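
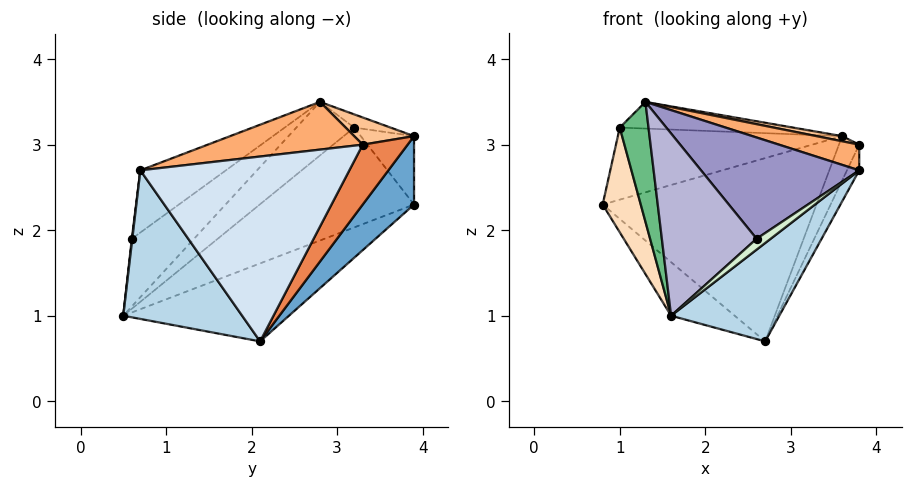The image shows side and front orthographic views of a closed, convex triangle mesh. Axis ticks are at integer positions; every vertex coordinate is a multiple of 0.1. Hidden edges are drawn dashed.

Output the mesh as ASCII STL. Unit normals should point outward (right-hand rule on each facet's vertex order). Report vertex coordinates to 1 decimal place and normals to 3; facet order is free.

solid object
 facet normal 0.181 0.753 -0.633
  outer loop
   vertex 2.7 2.1 0.7
   vertex 0.8 3.9 2.3
   vertex 3.6 3.9 3.1
  endloop
 endfacet
 facet normal -0.515 0.198 -0.834
  outer loop
   vertex 1.6 0.5 1.0
   vertex 0.8 3.9 2.3
   vertex 2.7 2.1 0.7
  endloop
 endfacet
 facet normal 0.556 -0.506 -0.660
  outer loop
   vertex 1.6 0.5 1.0
   vertex 2.7 2.1 0.7
   vertex 3.8 0.7 2.7
  endloop
 endfacet
 facet normal 0.890 0.052 -0.453
  outer loop
   vertex 3.8 3.3 3.0
   vertex 3.8 0.7 2.7
   vertex 2.7 2.1 0.7
  endloop
 endfacet
 facet normal 0.764 0.345 -0.545
  outer loop
   vertex 3.8 3.3 3.0
   vertex 2.7 2.1 0.7
   vertex 3.6 3.9 3.1
  endloop
 endfacet
 facet normal 0.216 -0.112 0.970
  outer loop
   vertex 3.8 3.3 3.0
   vertex 1.3 2.8 3.5
   vertex 3.8 0.7 2.7
  endloop
 endfacet
 facet normal 0.213 -0.091 0.973
  outer loop
   vertex 3.8 3.3 3.0
   vertex 3.6 3.9 3.1
   vertex 1.3 2.8 3.5
  endloop
 endfacet
 facet normal -0.970 -0.240 0.029
  outer loop
   vertex 1.0 3.2 3.2
   vertex 0.8 3.9 2.3
   vertex 1.6 0.5 1.0
  endloop
 endfacet
 facet normal -0.857 -0.426 0.289
  outer loop
   vertex 1.0 3.2 3.2
   vertex 1.6 0.5 1.0
   vertex 1.3 2.8 3.5
  endloop
 endfacet
 facet normal -0.180 0.757 0.629
  outer loop
   vertex 1.0 3.2 3.2
   vertex 3.6 3.9 3.1
   vertex 0.8 3.9 2.3
  endloop
 endfacet
 facet normal -0.113 0.540 0.834
  outer loop
   vertex 1.0 3.2 3.2
   vertex 1.3 2.8 3.5
   vertex 3.6 3.9 3.1
  endloop
 endfacet
 facet normal 0.036 -0.997 0.071
  outer loop
   vertex 2.6 0.6 1.9
   vertex 1.6 0.5 1.0
   vertex 3.8 0.7 2.7
  endloop
 endfacet
 facet normal -0.367 -0.679 0.636
  outer loop
   vertex 2.6 0.6 1.9
   vertex 3.8 0.7 2.7
   vertex 1.3 2.8 3.5
  endloop
 endfacet
 facet normal -0.449 -0.684 0.575
  outer loop
   vertex 2.6 0.6 1.9
   vertex 1.3 2.8 3.5
   vertex 1.6 0.5 1.0
  endloop
 endfacet
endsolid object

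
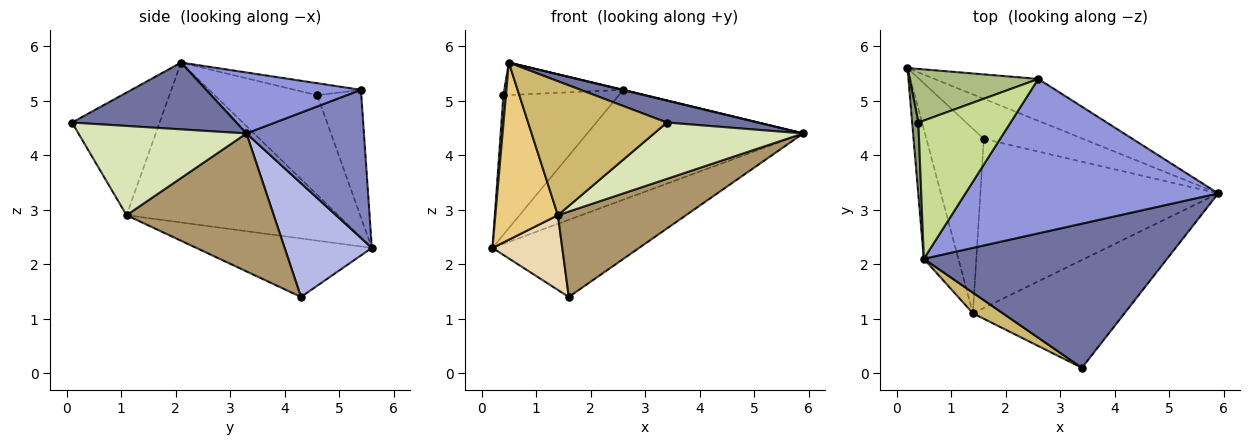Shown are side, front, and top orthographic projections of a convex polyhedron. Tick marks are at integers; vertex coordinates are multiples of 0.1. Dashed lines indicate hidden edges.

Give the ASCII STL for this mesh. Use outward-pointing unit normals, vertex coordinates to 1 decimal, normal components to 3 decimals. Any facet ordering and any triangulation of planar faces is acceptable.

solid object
 facet normal 0.262 -0.145 0.954
  outer loop
   vertex 0.5 2.1 5.7
   vertex 3.4 0.1 4.6
   vertex 5.9 3.3 4.4
  endloop
 endfacet
 facet normal 0.453 0.833 -0.318
  outer loop
   vertex 2.6 5.4 5.2
   vertex 5.9 3.3 4.4
   vertex 0.2 5.6 2.3
  endloop
 endfacet
 facet normal 0.234 -0.002 0.972
  outer loop
   vertex 2.6 5.4 5.2
   vertex 0.5 2.1 5.7
   vertex 5.9 3.3 4.4
  endloop
 endfacet
 facet normal 0.467 0.785 -0.408
  outer loop
   vertex 1.6 4.3 1.4
   vertex 0.2 5.6 2.3
   vertex 5.9 3.3 4.4
  endloop
 endfacet
 facet normal -0.998 -0.025 0.062
  outer loop
   vertex 0.4 4.6 5.1
   vertex 0.2 5.6 2.3
   vertex 0.5 2.1 5.7
  endloop
 endfacet
 facet normal -0.335 0.879 0.338
  outer loop
   vertex 0.4 4.6 5.1
   vertex 2.6 5.4 5.2
   vertex 0.2 5.6 2.3
  endloop
 endfacet
 facet normal -0.126 0.227 0.966
  outer loop
   vertex 0.4 4.6 5.1
   vertex 0.5 2.1 5.7
   vertex 2.6 5.4 5.2
  endloop
 endfacet
 facet normal 0.463 -0.411 -0.786
  outer loop
   vertex 1.4 1.1 2.9
   vertex 5.9 3.3 4.4
   vertex 3.4 0.1 4.6
  endloop
 endfacet
 facet normal 0.460 -0.400 -0.793
  outer loop
   vertex 1.4 1.1 2.9
   vertex 1.6 4.3 1.4
   vertex 5.9 3.3 4.4
  endloop
 endfacet
 facet normal -0.529 -0.839 0.129
  outer loop
   vertex 1.4 1.1 2.9
   vertex 3.4 0.1 4.6
   vertex 0.5 2.1 5.7
  endloop
 endfacet
 facet normal -0.939 -0.277 -0.203
  outer loop
   vertex 1.4 1.1 2.9
   vertex 0.5 2.1 5.7
   vertex 0.2 5.6 2.3
  endloop
 endfacet
 facet normal -0.687 -0.273 -0.674
  outer loop
   vertex 1.4 1.1 2.9
   vertex 0.2 5.6 2.3
   vertex 1.6 4.3 1.4
  endloop
 endfacet
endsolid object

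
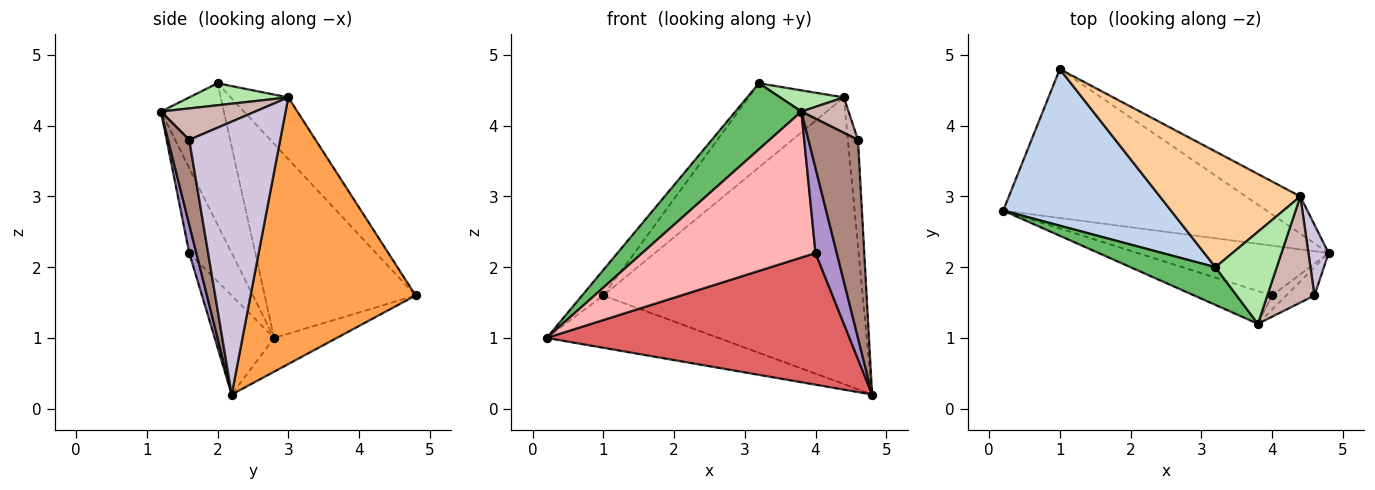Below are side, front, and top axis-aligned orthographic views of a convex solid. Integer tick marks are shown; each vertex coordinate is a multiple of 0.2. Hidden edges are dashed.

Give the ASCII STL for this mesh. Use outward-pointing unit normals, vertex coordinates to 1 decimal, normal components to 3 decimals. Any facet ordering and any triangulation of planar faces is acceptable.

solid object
 facet normal -0.120 0.329 -0.937
  outer loop
   vertex 1.0 4.8 1.6
   vertex 4.8 2.2 0.2
   vertex 0.2 2.8 1.0
  endloop
 endfacet
 facet normal -0.752 0.106 0.650
  outer loop
   vertex 3.2 2.0 4.6
   vertex 1.0 4.8 1.6
   vertex 0.2 2.8 1.0
  endloop
 endfacet
 facet normal 0.534 0.839 -0.109
  outer loop
   vertex 4.4 3.0 4.4
   vertex 4.8 2.2 0.2
   vertex 1.0 4.8 1.6
  endloop
 endfacet
 facet normal -0.335 0.554 0.762
  outer loop
   vertex 4.4 3.0 4.4
   vertex 1.0 4.8 1.6
   vertex 3.2 2.0 4.6
  endloop
 endfacet
 facet normal -0.637 -0.669 0.382
  outer loop
   vertex 3.8 1.2 4.2
   vertex 3.2 2.0 4.6
   vertex 0.2 2.8 1.0
  endloop
 endfacet
 facet normal 0.330 -0.212 0.920
  outer loop
   vertex 3.8 1.2 4.2
   vertex 4.4 3.0 4.4
   vertex 3.2 2.0 4.6
  endloop
 endfacet
 facet normal -0.181 -0.920 -0.348
  outer loop
   vertex 4.0 1.6 2.2
   vertex 0.2 2.8 1.0
   vertex 4.8 2.2 0.2
  endloop
 endfacet
 facet normal -0.232 -0.949 -0.213
  outer loop
   vertex 4.0 1.6 2.2
   vertex 3.8 1.2 4.2
   vertex 0.2 2.8 1.0
  endloop
 endfacet
 facet normal 0.312 -0.937 -0.156
  outer loop
   vertex 4.0 1.6 2.2
   vertex 4.8 2.2 0.2
   vertex 3.8 1.2 4.2
  endloop
 endfacet
 facet normal 0.991 0.110 0.073
  outer loop
   vertex 4.6 1.6 3.8
   vertex 4.8 2.2 0.2
   vertex 4.4 3.0 4.4
  endloop
 endfacet
 facet normal 0.391 -0.911 -0.130
  outer loop
   vertex 4.6 1.6 3.8
   vertex 3.8 1.2 4.2
   vertex 4.8 2.2 0.2
  endloop
 endfacet
 facet normal 0.535 -0.267 0.802
  outer loop
   vertex 4.6 1.6 3.8
   vertex 4.4 3.0 4.4
   vertex 3.8 1.2 4.2
  endloop
 endfacet
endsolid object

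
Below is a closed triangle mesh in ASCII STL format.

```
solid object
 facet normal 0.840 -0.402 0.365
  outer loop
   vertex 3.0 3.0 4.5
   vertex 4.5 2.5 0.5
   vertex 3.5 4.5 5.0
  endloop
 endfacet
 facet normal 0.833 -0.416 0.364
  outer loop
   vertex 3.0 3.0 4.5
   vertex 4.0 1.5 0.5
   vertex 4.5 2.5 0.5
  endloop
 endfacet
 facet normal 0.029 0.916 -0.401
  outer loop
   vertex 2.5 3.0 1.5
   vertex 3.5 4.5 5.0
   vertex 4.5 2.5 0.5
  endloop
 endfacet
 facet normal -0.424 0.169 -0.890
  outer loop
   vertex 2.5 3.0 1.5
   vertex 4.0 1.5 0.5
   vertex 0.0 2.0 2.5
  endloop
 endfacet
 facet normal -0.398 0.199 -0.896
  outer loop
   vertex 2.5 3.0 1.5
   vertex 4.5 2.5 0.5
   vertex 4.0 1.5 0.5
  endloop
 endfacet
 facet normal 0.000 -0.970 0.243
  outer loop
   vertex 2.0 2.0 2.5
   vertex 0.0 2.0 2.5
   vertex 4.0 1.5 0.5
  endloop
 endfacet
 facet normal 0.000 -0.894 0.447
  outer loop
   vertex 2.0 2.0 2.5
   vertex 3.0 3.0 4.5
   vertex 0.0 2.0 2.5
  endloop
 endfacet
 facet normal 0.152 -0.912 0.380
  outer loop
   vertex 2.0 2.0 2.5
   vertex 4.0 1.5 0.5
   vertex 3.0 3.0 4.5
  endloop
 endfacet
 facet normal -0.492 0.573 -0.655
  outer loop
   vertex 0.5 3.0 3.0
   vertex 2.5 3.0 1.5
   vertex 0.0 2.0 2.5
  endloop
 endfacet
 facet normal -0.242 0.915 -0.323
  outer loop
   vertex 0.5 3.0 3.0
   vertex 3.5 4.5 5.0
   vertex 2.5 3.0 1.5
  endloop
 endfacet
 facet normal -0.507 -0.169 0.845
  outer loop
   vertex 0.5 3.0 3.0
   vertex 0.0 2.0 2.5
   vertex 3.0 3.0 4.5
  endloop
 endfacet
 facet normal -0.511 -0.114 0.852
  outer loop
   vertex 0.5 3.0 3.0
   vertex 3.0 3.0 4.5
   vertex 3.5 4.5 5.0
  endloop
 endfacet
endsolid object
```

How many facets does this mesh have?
12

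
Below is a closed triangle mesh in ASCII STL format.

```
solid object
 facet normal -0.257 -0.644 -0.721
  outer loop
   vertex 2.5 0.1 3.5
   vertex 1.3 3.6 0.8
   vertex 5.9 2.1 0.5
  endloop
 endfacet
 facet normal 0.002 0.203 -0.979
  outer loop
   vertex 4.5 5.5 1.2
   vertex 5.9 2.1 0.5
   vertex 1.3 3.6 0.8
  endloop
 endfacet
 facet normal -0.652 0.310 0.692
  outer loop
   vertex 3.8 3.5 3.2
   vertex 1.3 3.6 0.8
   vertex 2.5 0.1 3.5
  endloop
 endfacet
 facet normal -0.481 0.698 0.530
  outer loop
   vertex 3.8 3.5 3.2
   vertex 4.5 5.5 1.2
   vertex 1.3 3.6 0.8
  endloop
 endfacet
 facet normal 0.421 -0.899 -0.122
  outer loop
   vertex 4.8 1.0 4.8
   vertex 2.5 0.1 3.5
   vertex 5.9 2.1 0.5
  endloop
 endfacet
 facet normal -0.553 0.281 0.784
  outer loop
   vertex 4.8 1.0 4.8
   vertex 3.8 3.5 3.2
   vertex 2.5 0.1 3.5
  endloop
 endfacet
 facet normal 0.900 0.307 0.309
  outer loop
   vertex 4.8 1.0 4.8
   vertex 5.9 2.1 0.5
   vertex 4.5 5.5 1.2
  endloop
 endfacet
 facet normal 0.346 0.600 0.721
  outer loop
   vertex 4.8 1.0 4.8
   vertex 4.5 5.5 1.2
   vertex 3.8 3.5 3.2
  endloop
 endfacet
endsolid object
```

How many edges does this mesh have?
12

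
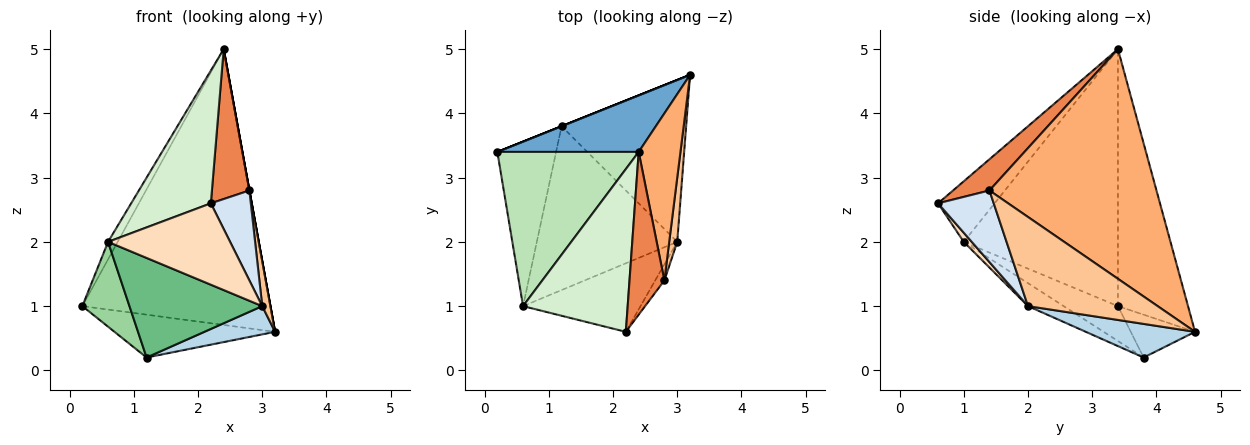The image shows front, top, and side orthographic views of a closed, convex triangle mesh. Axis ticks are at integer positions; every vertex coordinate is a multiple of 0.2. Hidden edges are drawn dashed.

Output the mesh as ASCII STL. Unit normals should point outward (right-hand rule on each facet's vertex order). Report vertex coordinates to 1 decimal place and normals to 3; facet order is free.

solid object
 facet normal -0.343 0.920 0.189
  outer loop
   vertex 2.4 3.4 5.0
   vertex 3.2 4.6 0.6
   vertex 0.2 3.4 1.0
  endloop
 endfacet
 facet normal -0.371 0.928 0.000
  outer loop
   vertex 1.2 3.8 0.2
   vertex 0.2 3.4 1.0
   vertex 3.2 4.6 0.6
  endloop
 endfacet
 facet normal 0.257 -0.166 -0.952
  outer loop
   vertex 1.2 3.8 0.2
   vertex 3.2 4.6 0.6
   vertex 3.0 2.0 1.0
  endloop
 endfacet
 facet normal 0.808 -0.580 -0.104
  outer loop
   vertex 2.8 1.4 2.8
   vertex 2.2 0.6 2.6
   vertex 3.0 2.0 1.0
  endloop
 endfacet
 facet normal 0.550 -0.566 0.614
  outer loop
   vertex 2.8 1.4 2.8
   vertex 2.4 3.4 5.0
   vertex 2.2 0.6 2.6
  endloop
 endfacet
 facet normal 0.984 0.000 0.179
  outer loop
   vertex 2.8 1.4 2.8
   vertex 3.2 4.6 0.6
   vertex 2.4 3.4 5.0
  endloop
 endfacet
 facet normal 0.994 -0.063 0.090
  outer loop
   vertex 2.8 1.4 2.8
   vertex 3.0 2.0 1.0
   vertex 3.2 4.6 0.6
  endloop
 endfacet
 facet normal 0.050 -0.764 -0.643
  outer loop
   vertex 0.6 1.0 2.0
   vertex 3.0 2.0 1.0
   vertex 2.2 0.6 2.6
  endloop
 endfacet
 facet normal -0.138 -0.514 -0.846
  outer loop
   vertex 0.6 1.0 2.0
   vertex 1.2 3.8 0.2
   vertex 3.0 2.0 1.0
  endloop
 endfacet
 facet normal -0.467 -0.405 -0.786
  outer loop
   vertex 0.6 1.0 2.0
   vertex 0.2 3.4 1.0
   vertex 1.2 3.8 0.2
  endloop
 endfacet
 facet normal -0.875 0.055 0.481
  outer loop
   vertex 0.6 1.0 2.0
   vertex 2.4 3.4 5.0
   vertex 0.2 3.4 1.0
  endloop
 endfacet
 facet normal -0.409 -0.577 0.707
  outer loop
   vertex 0.6 1.0 2.0
   vertex 2.2 0.6 2.6
   vertex 2.4 3.4 5.0
  endloop
 endfacet
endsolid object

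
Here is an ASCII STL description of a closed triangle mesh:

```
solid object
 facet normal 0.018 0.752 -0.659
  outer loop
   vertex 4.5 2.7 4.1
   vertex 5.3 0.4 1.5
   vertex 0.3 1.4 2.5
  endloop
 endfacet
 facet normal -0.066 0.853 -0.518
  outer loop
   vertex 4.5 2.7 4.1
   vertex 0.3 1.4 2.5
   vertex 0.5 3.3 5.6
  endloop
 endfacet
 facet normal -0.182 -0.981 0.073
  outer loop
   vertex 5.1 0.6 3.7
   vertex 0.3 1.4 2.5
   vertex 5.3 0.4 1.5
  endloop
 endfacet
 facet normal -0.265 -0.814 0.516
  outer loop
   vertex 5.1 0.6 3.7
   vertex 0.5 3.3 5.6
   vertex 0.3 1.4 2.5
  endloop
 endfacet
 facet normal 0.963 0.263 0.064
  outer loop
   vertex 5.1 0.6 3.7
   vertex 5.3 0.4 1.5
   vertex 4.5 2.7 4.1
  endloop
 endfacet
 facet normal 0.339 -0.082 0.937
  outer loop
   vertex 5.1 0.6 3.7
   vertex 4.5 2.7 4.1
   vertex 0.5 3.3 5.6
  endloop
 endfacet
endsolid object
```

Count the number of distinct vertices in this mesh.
5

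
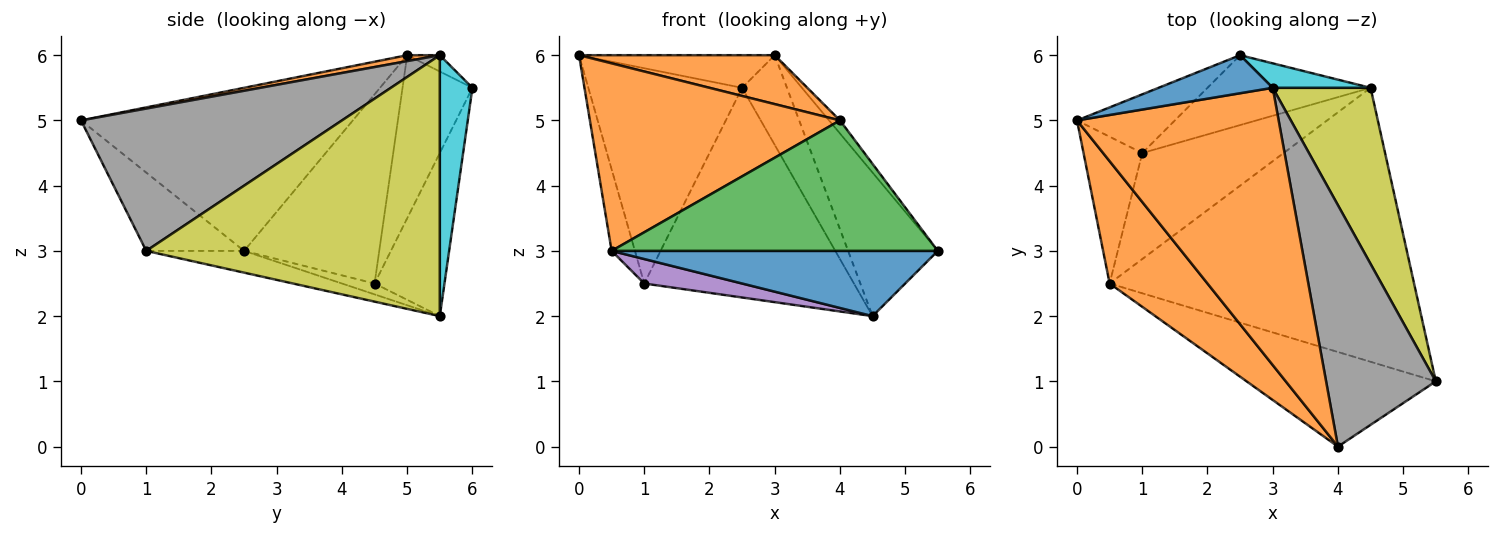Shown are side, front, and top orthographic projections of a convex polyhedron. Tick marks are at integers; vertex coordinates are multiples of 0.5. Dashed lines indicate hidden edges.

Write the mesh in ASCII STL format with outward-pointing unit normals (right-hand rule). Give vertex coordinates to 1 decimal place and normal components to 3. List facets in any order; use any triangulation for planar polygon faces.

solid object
 facet normal -0.069 -0.231 -0.970
  outer loop
   vertex 0.5 2.5 3.0
   vertex 4.5 5.5 2.0
   vertex 5.5 1.0 3.0
  endloop
 endfacet
 facet normal -0.673 -0.619 0.404
  outer loop
   vertex 4.0 0.0 5.0
   vertex 0.0 5.0 6.0
   vertex 0.5 2.5 3.0
  endloop
 endfacet
 facet normal -0.236 -0.787 -0.570
  outer loop
   vertex 4.0 0.0 5.0
   vertex 0.5 2.5 3.0
   vertex 5.5 1.0 3.0
  endloop
 endfacet
 facet normal -0.942 0.162 -0.292
  outer loop
   vertex 1.0 4.5 2.5
   vertex 0.5 2.5 3.0
   vertex 0.0 5.0 6.0
  endloop
 endfacet
 facet normal -0.075 -0.224 -0.972
  outer loop
   vertex 1.0 4.5 2.5
   vertex 4.5 5.5 2.0
   vertex 0.5 2.5 3.0
  endloop
 endfacet
 facet normal -0.402 0.884 -0.241
  outer loop
   vertex 1.0 4.5 2.5
   vertex 0.0 5.0 6.0
   vertex 2.5 6.0 5.5
  endloop
 endfacet
 facet normal -0.302 0.905 -0.302
  outer loop
   vertex 1.0 4.5 2.5
   vertex 2.5 6.0 5.5
   vertex 4.5 5.5 2.0
  endloop
 endfacet
 facet normal 0.792 0.033 0.610
  outer loop
   vertex 3.0 5.5 6.0
   vertex 4.0 0.0 5.0
   vertex 5.5 1.0 3.0
  endloop
 endfacet
 facet normal 0.900 0.275 0.338
  outer loop
   vertex 3.0 5.5 6.0
   vertex 5.5 1.0 3.0
   vertex 4.5 5.5 2.0
  endloop
 endfacet
 facet normal 0.574 0.790 0.215
  outer loop
   vertex 3.0 5.5 6.0
   vertex 4.5 5.5 2.0
   vertex 2.5 6.0 5.5
  endloop
 endfacet
 facet normal -0.108 0.647 0.755
  outer loop
   vertex 3.0 5.5 6.0
   vertex 2.5 6.0 5.5
   vertex 0.0 5.0 6.0
  endloop
 endfacet
 facet normal 0.029 -0.174 0.984
  outer loop
   vertex 3.0 5.5 6.0
   vertex 0.0 5.0 6.0
   vertex 4.0 0.0 5.0
  endloop
 endfacet
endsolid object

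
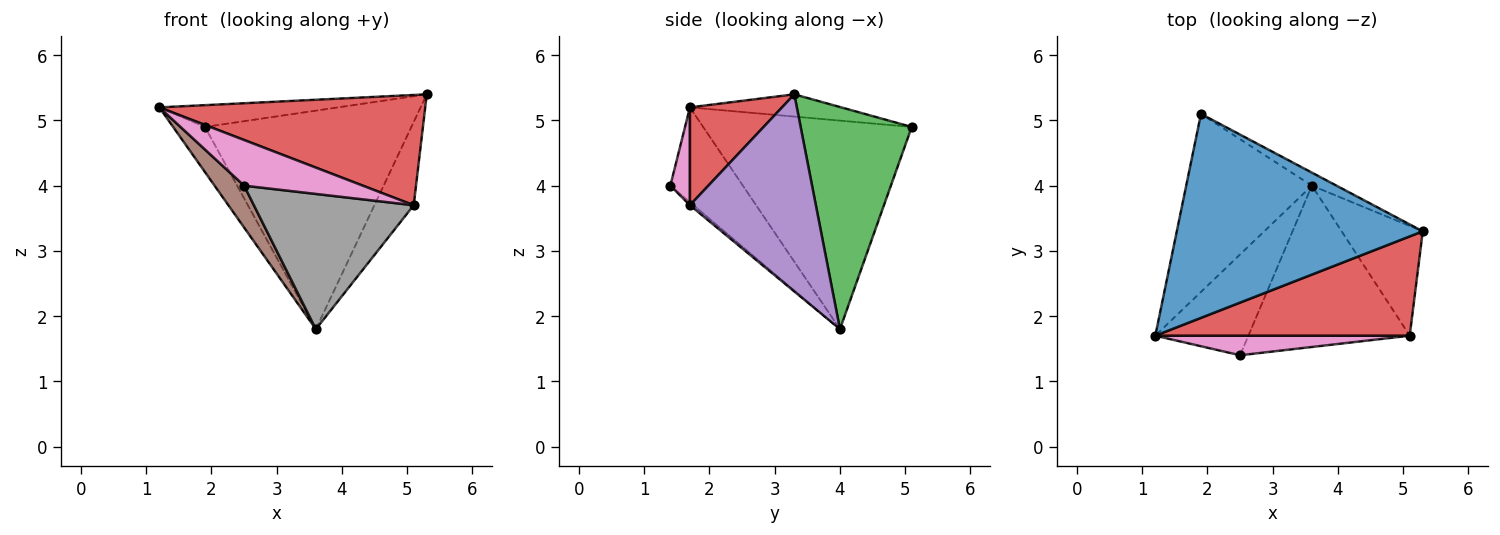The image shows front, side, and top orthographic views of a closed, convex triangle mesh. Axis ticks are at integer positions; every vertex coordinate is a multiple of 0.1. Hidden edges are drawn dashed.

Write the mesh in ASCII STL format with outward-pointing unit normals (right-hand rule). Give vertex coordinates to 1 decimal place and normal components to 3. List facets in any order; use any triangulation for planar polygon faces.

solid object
 facet normal -0.090 0.106 0.990
  outer loop
   vertex 1.9 5.1 4.9
   vertex 1.2 1.7 5.2
   vertex 5.3 3.3 5.4
  endloop
 endfacet
 facet normal -0.849 0.130 -0.512
  outer loop
   vertex 3.6 4.0 1.8
   vertex 1.2 1.7 5.2
   vertex 1.9 5.1 4.9
  endloop
 endfacet
 facet normal 0.473 0.879 -0.052
  outer loop
   vertex 3.6 4.0 1.8
   vertex 1.9 5.1 4.9
   vertex 5.3 3.3 5.4
  endloop
 endfacet
 facet normal 0.249 -0.720 0.648
  outer loop
   vertex 5.1 1.7 3.7
   vertex 5.3 3.3 5.4
   vertex 1.2 1.7 5.2
  endloop
 endfacet
 facet normal 0.888 0.277 -0.366
  outer loop
   vertex 5.1 1.7 3.7
   vertex 3.6 4.0 1.8
   vertex 5.3 3.3 5.4
  endloop
 endfacet
 facet normal -0.685 -0.279 -0.673
  outer loop
   vertex 2.5 1.4 4.0
   vertex 1.2 1.7 5.2
   vertex 3.6 4.0 1.8
  endloop
 endfacet
 facet normal 0.150 -0.909 0.389
  outer loop
   vertex 2.5 1.4 4.0
   vertex 5.1 1.7 3.7
   vertex 1.2 1.7 5.2
  endloop
 endfacet
 facet normal -0.014 -0.642 -0.766
  outer loop
   vertex 2.5 1.4 4.0
   vertex 3.6 4.0 1.8
   vertex 5.1 1.7 3.7
  endloop
 endfacet
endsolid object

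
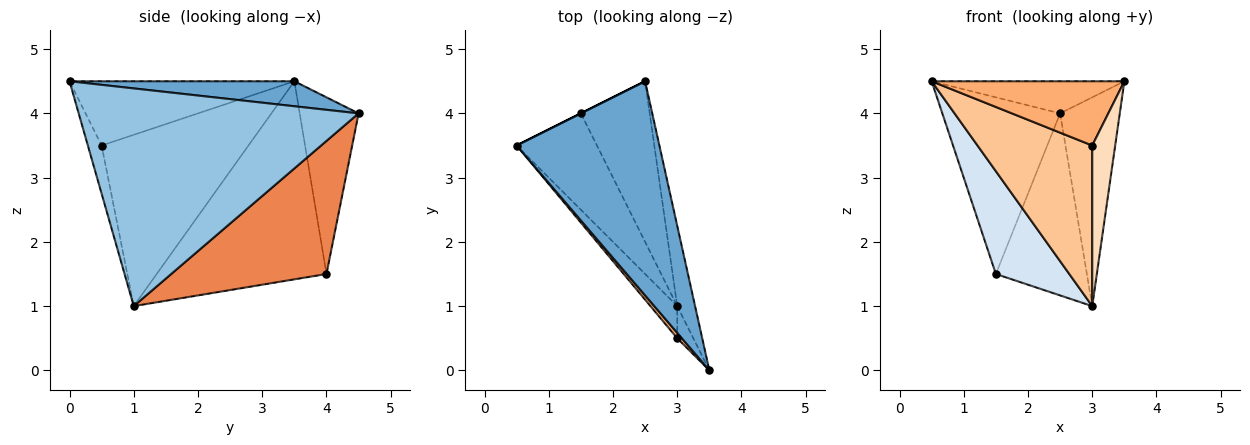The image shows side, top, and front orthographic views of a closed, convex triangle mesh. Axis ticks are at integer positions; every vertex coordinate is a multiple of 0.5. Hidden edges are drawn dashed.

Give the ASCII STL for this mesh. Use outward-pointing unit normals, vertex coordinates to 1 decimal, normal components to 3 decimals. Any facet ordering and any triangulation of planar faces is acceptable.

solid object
 facet normal 0.171 0.146 0.974
  outer loop
   vertex 2.5 4.5 4.0
   vertex 0.5 3.5 4.5
   vertex 3.5 0.0 4.5
  endloop
 endfacet
 facet normal 0.975 0.208 -0.080
  outer loop
   vertex 3.0 1.0 1.0
   vertex 2.5 4.5 4.0
   vertex 3.5 0.0 4.5
  endloop
 endfacet
 facet normal -0.447 0.894 0.000
  outer loop
   vertex 1.5 4.0 1.5
   vertex 0.5 3.5 4.5
   vertex 2.5 4.5 4.0
  endloop
 endfacet
 facet normal -0.860 -0.372 -0.349
  outer loop
   vertex 1.5 4.0 1.5
   vertex 3.0 1.0 1.0
   vertex 0.5 3.5 4.5
  endloop
 endfacet
 facet normal 0.788 0.462 -0.407
  outer loop
   vertex 1.5 4.0 1.5
   vertex 2.5 4.5 4.0
   vertex 3.0 1.0 1.0
  endloop
 endfacet
 facet normal -0.758 -0.650 0.054
  outer loop
   vertex 3.0 0.5 3.5
   vertex 3.5 0.0 4.5
   vertex 0.5 3.5 4.5
  endloop
 endfacet
 facet normal -0.782 -0.611 -0.122
  outer loop
   vertex 3.0 0.5 3.5
   vertex 0.5 3.5 4.5
   vertex 3.0 1.0 1.0
  endloop
 endfacet
 facet normal -0.507 -0.845 -0.169
  outer loop
   vertex 3.0 0.5 3.5
   vertex 3.0 1.0 1.0
   vertex 3.5 0.0 4.5
  endloop
 endfacet
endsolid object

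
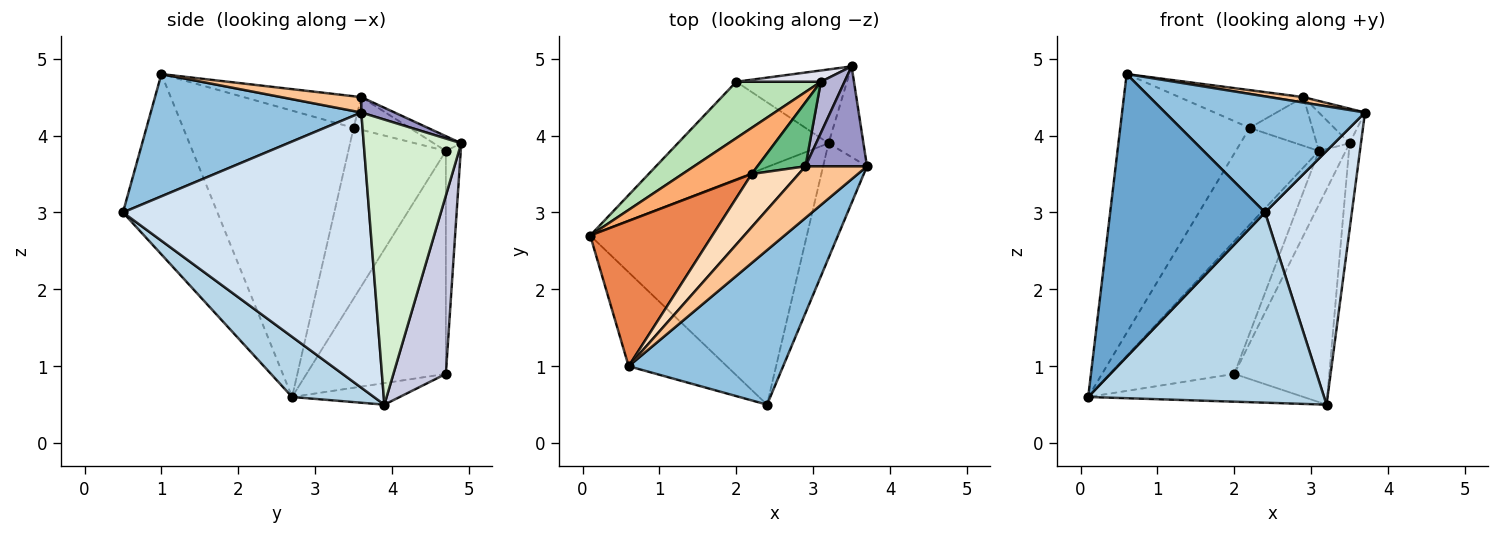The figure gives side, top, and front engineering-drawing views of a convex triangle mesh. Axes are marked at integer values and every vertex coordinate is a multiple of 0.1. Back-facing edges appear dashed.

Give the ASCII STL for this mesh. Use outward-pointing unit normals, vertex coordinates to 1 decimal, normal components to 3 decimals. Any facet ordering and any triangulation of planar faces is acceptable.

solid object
 facet normal -0.501 -0.821 -0.273
  outer loop
   vertex 0.6 1.0 4.8
   vertex 0.1 2.7 0.6
   vertex 2.4 0.5 3.0
  endloop
 endfacet
 facet normal 0.535 -0.508 0.676
  outer loop
   vertex 0.6 1.0 4.8
   vertex 2.4 0.5 3.0
   vertex 3.7 3.6 4.3
  endloop
 endfacet
 facet normal 0.212 -0.611 -0.763
  outer loop
   vertex 3.2 3.9 0.5
   vertex 2.4 0.5 3.0
   vertex 0.1 2.7 0.6
  endloop
 endfacet
 facet normal 0.933 -0.329 -0.149
  outer loop
   vertex 3.2 3.9 0.5
   vertex 3.7 3.6 4.3
   vertex 2.4 0.5 3.0
  endloop
 endfacet
 facet normal -0.754 0.573 0.322
  outer loop
   vertex 2.2 3.5 4.1
   vertex 0.1 2.7 0.6
   vertex 0.6 1.0 4.8
  endloop
 endfacet
 facet normal -0.728 0.619 0.295
  outer loop
   vertex 2.2 3.5 4.1
   vertex 3.1 4.7 3.8
   vertex 0.1 2.7 0.6
  endloop
 endfacet
 facet normal 0.241 -0.102 0.965
  outer loop
   vertex 2.9 3.6 4.5
   vertex 0.6 1.0 4.8
   vertex 3.7 3.6 4.3
  endloop
 endfacet
 facet normal -0.481 0.508 0.715
  outer loop
   vertex 2.9 3.6 4.5
   vertex 2.2 3.5 4.1
   vertex 0.6 1.0 4.8
  endloop
 endfacet
 facet normal -0.476 0.532 0.700
  outer loop
   vertex 2.9 3.6 4.5
   vertex 3.1 4.7 3.8
   vertex 2.2 3.5 4.1
  endloop
 endfacet
 facet normal -0.136 0.272 -0.953
  outer loop
   vertex 2.0 4.7 0.9
   vertex 3.2 3.9 0.5
   vertex 0.1 2.7 0.6
  endloop
 endfacet
 facet normal -0.718 0.641 0.272
  outer loop
   vertex 2.0 4.7 0.9
   vertex 0.1 2.7 0.6
   vertex 3.1 4.7 3.8
  endloop
 endfacet
 facet normal 0.986 0.115 -0.121
  outer loop
   vertex 3.5 4.9 3.9
   vertex 3.7 3.6 4.3
   vertex 3.2 3.9 0.5
  endloop
 endfacet
 facet normal 0.230 0.318 0.920
  outer loop
   vertex 3.5 4.9 3.9
   vertex 2.9 3.6 4.5
   vertex 3.7 3.6 4.3
  endloop
 endfacet
 facet normal -0.447 0.537 0.716
  outer loop
   vertex 3.5 4.9 3.9
   vertex 3.1 4.7 3.8
   vertex 2.9 3.6 4.5
  endloop
 endfacet
 facet normal 0.463 0.838 -0.287
  outer loop
   vertex 3.5 4.9 3.9
   vertex 3.2 3.9 0.5
   vertex 2.0 4.7 0.9
  endloop
 endfacet
 facet normal -0.476 0.861 0.180
  outer loop
   vertex 3.5 4.9 3.9
   vertex 2.0 4.7 0.9
   vertex 3.1 4.7 3.8
  endloop
 endfacet
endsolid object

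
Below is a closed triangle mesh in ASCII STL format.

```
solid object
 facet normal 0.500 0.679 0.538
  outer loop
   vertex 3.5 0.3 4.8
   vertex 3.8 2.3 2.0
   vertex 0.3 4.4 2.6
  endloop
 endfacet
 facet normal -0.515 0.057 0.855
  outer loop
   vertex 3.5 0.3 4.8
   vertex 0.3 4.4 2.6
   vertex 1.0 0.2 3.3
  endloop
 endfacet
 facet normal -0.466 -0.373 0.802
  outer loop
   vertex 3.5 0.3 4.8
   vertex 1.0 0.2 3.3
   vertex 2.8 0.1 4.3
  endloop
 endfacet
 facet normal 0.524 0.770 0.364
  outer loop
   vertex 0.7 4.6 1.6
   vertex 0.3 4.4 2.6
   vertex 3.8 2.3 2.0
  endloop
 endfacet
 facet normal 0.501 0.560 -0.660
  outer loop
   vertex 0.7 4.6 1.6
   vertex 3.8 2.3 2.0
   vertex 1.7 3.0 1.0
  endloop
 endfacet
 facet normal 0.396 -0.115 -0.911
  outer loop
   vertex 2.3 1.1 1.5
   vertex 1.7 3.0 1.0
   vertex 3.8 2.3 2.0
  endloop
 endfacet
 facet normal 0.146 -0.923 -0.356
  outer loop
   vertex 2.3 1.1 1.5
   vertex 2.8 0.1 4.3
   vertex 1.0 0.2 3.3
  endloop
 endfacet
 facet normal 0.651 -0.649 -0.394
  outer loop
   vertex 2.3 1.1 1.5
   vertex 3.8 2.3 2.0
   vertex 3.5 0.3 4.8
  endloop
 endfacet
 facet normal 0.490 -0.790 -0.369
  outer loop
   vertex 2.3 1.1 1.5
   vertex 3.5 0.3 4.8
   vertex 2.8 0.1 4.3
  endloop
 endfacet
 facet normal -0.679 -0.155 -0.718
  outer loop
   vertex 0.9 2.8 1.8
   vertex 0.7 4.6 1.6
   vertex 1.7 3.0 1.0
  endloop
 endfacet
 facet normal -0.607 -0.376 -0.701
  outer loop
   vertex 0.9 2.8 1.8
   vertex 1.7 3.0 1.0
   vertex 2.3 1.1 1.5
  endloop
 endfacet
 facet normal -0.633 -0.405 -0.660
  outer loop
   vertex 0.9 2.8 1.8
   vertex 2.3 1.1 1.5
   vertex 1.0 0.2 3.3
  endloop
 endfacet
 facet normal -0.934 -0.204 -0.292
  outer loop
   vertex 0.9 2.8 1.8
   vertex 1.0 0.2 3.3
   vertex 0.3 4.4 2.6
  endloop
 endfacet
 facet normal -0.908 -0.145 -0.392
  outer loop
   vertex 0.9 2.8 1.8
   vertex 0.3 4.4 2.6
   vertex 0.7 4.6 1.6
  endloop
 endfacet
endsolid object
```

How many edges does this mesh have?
21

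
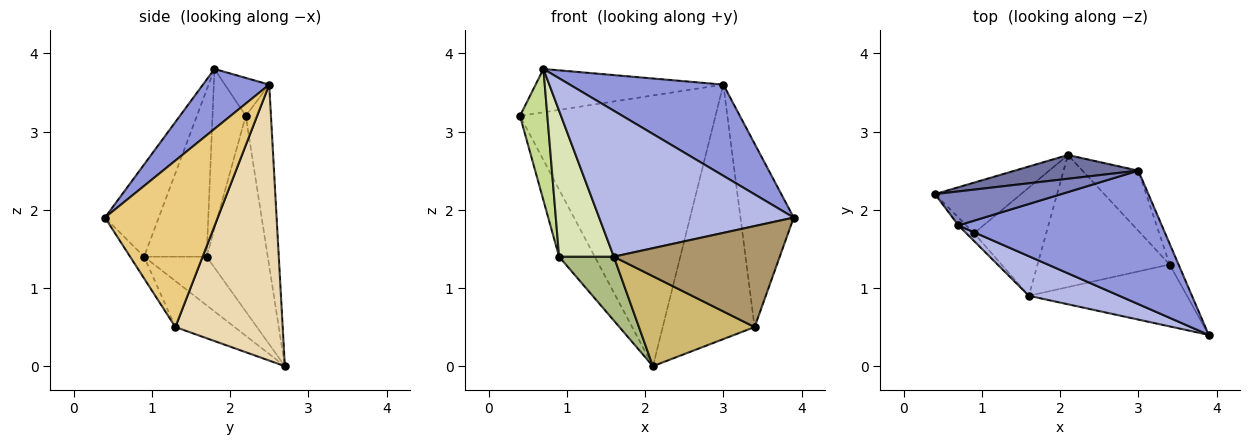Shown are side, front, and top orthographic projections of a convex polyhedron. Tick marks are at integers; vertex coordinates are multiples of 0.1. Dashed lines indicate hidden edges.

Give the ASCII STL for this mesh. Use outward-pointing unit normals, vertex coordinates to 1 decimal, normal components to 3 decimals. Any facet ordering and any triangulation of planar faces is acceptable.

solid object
 facet normal -0.127 0.988 0.087
  outer loop
   vertex 3.0 2.5 3.6
   vertex 2.1 2.7 0.0
   vertex 0.4 2.2 3.2
  endloop
 endfacet
 facet normal -0.183 0.773 0.607
  outer loop
   vertex 3.0 2.5 3.6
   vertex 0.4 2.2 3.2
   vertex 0.7 1.8 3.8
  endloop
 endfacet
 facet normal 0.237 -0.548 0.802
  outer loop
   vertex 3.0 2.5 3.6
   vertex 0.7 1.8 3.8
   vertex 3.9 0.4 1.9
  endloop
 endfacet
 facet normal -0.258 -0.932 0.253
  outer loop
   vertex 1.6 0.9 1.4
   vertex 3.9 0.4 1.9
   vertex 0.7 1.8 3.8
  endloop
 endfacet
 facet normal -0.807 0.471 -0.355
  outer loop
   vertex 0.9 1.7 1.4
   vertex 0.4 2.2 3.2
   vertex 2.1 2.7 0.0
  endloop
 endfacet
 facet normal -0.502 -0.440 -0.745
  outer loop
   vertex 0.9 1.7 1.4
   vertex 2.1 2.7 0.0
   vertex 1.6 0.9 1.4
  endloop
 endfacet
 facet normal -0.771 -0.635 -0.038
  outer loop
   vertex 0.9 1.7 1.4
   vertex 0.7 1.8 3.8
   vertex 0.4 2.2 3.2
  endloop
 endfacet
 facet normal -0.752 -0.658 -0.035
  outer loop
   vertex 0.9 1.7 1.4
   vertex 1.6 0.9 1.4
   vertex 0.7 1.8 3.8
  endloop
 endfacet
 facet normal -0.072 -0.850 -0.521
  outer loop
   vertex 3.4 1.3 0.5
   vertex 3.9 0.4 1.9
   vertex 1.6 0.9 1.4
  endloop
 endfacet
 facet normal -0.277 -0.541 -0.794
  outer loop
   vertex 3.4 1.3 0.5
   vertex 1.6 0.9 1.4
   vertex 2.1 2.7 0.0
  endloop
 endfacet
 facet normal 0.903 0.426 -0.048
  outer loop
   vertex 3.4 1.3 0.5
   vertex 3.0 2.5 3.6
   vertex 3.9 0.4 1.9
  endloop
 endfacet
 facet normal 0.751 0.643 -0.152
  outer loop
   vertex 3.4 1.3 0.5
   vertex 2.1 2.7 0.0
   vertex 3.0 2.5 3.6
  endloop
 endfacet
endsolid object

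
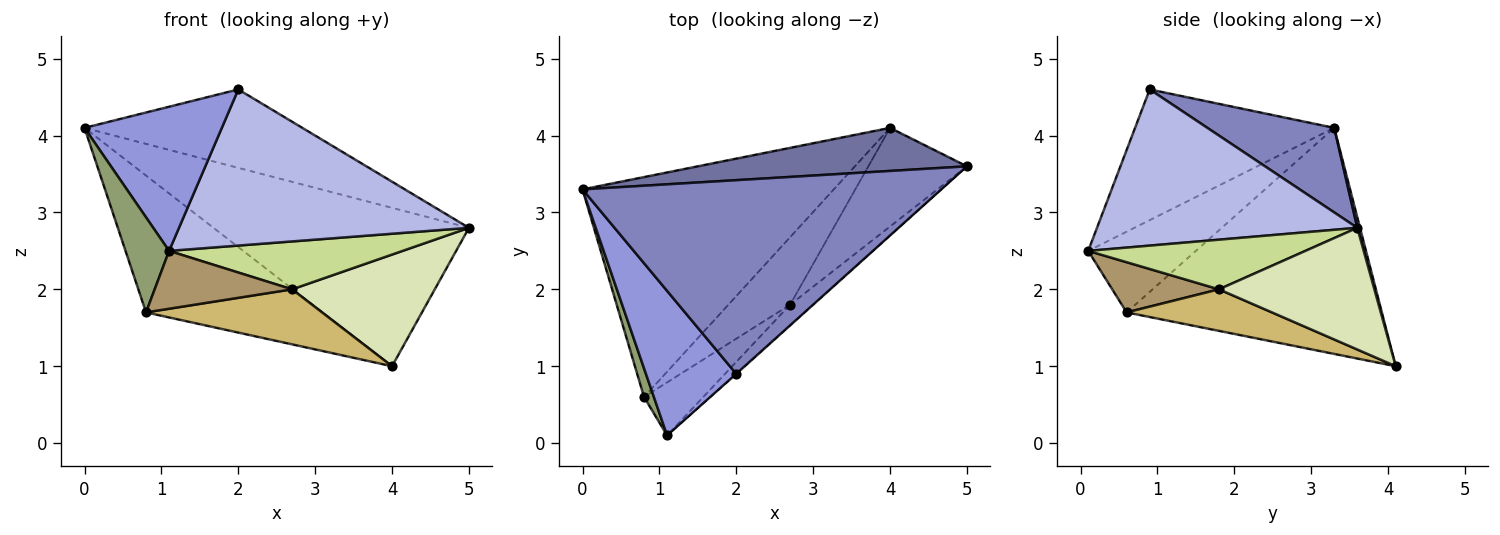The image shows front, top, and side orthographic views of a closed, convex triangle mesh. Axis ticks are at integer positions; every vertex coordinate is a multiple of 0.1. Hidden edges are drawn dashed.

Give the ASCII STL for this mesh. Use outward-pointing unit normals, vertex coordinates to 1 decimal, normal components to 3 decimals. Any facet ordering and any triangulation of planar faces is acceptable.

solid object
 facet normal 0.010 0.965 0.262
  outer loop
   vertex 4.0 4.1 1.0
   vertex 0.0 3.3 4.1
   vertex 5.0 3.6 2.8
  endloop
 endfacet
 facet normal 0.213 0.367 0.906
  outer loop
   vertex 2.0 0.9 4.6
   vertex 5.0 3.6 2.8
   vertex 0.0 3.3 4.1
  endloop
 endfacet
 facet normal -0.716 -0.493 0.495
  outer loop
   vertex 2.0 0.9 4.6
   vertex 0.0 3.3 4.1
   vertex 1.1 0.1 2.5
  endloop
 endfacet
 facet normal 0.668 -0.744 -0.003
  outer loop
   vertex 2.0 0.9 4.6
   vertex 1.1 0.1 2.5
   vertex 5.0 3.6 2.8
  endloop
 endfacet
 facet normal -0.921 -0.373 0.112
  outer loop
   vertex 0.8 0.6 1.7
   vertex 1.1 0.1 2.5
   vertex 0.0 3.3 4.1
  endloop
 endfacet
 facet normal -0.607 0.420 -0.675
  outer loop
   vertex 0.8 0.6 1.7
   vertex 0.0 3.3 4.1
   vertex 4.0 4.1 1.0
  endloop
 endfacet
 facet normal 0.650 -0.699 -0.296
  outer loop
   vertex 2.7 1.8 2.0
   vertex 5.0 3.6 2.8
   vertex 1.1 0.1 2.5
  endloop
 endfacet
 facet normal 0.633 -0.580 -0.513
  outer loop
   vertex 2.7 1.8 2.0
   vertex 4.0 4.1 1.0
   vertex 5.0 3.6 2.8
  endloop
 endfacet
 facet normal 0.497 -0.640 -0.586
  outer loop
   vertex 2.7 1.8 2.0
   vertex 1.1 0.1 2.5
   vertex 0.8 0.6 1.7
  endloop
 endfacet
 facet normal 0.462 -0.560 -0.687
  outer loop
   vertex 2.7 1.8 2.0
   vertex 0.8 0.6 1.7
   vertex 4.0 4.1 1.0
  endloop
 endfacet
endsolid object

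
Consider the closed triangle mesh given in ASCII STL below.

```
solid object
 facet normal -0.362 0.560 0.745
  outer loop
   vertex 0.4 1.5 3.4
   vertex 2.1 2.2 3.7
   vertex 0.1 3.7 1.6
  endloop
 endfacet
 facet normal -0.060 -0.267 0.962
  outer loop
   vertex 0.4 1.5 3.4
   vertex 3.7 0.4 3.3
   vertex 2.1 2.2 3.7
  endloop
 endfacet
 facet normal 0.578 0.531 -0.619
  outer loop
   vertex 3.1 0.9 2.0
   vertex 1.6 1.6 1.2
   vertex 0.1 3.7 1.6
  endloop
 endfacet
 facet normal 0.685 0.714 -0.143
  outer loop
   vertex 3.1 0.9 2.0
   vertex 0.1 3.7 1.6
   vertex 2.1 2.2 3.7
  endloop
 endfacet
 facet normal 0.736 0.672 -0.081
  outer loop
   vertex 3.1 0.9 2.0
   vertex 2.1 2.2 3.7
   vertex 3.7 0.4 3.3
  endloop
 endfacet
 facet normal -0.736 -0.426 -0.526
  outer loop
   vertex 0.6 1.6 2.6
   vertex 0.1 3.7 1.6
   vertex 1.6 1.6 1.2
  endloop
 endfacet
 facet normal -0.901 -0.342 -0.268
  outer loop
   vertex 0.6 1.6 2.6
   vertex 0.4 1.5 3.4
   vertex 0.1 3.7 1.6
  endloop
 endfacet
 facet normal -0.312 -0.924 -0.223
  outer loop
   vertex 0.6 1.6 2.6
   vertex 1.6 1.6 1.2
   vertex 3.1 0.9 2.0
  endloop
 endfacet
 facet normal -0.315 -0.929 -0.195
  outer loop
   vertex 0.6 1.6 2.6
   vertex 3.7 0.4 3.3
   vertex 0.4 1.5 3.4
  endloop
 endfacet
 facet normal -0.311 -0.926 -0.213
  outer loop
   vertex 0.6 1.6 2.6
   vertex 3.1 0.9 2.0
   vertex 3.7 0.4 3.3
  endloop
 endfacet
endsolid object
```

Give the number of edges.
15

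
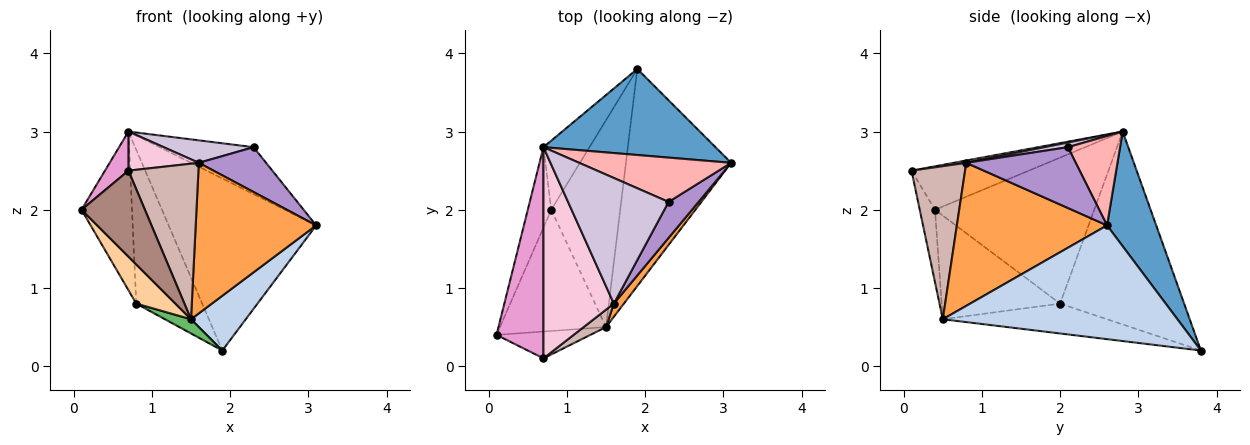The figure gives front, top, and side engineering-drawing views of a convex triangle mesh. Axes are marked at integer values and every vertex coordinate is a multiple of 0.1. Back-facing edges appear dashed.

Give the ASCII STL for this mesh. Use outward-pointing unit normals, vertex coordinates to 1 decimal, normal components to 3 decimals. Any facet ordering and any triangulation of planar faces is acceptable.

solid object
 facet normal 0.286 0.857 0.429
  outer loop
   vertex 0.7 2.8 3.0
   vertex 3.1 2.6 1.8
   vertex 1.9 3.8 0.2
  endloop
 endfacet
 facet normal 0.724 -0.169 -0.669
  outer loop
   vertex 1.5 0.5 0.6
   vertex 1.9 3.8 0.2
   vertex 3.1 2.6 1.8
  endloop
 endfacet
 facet normal 0.779 -0.625 0.055
  outer loop
   vertex 1.6 0.8 2.6
   vertex 1.5 0.5 0.6
   vertex 3.1 2.6 1.8
  endloop
 endfacet
 facet normal -0.681 -0.225 -0.697
  outer loop
   vertex 0.8 2.0 0.8
   vertex 1.5 0.5 0.6
   vertex 0.1 0.4 2.0
  endloop
 endfacet
 facet normal -0.397 -0.063 -0.916
  outer loop
   vertex 0.8 2.0 0.8
   vertex 1.9 3.8 0.2
   vertex 1.5 0.5 0.6
  endloop
 endfacet
 facet normal -0.942 0.299 -0.151
  outer loop
   vertex 0.8 2.0 0.8
   vertex 0.1 0.4 2.0
   vertex 0.7 2.8 3.0
  endloop
 endfacet
 facet normal -0.864 0.459 -0.206
  outer loop
   vertex 0.8 2.0 0.8
   vertex 0.7 2.8 3.0
   vertex 1.9 3.8 0.2
  endloop
 endfacet
 facet normal 0.375 0.674 0.637
  outer loop
   vertex 2.3 2.1 2.8
   vertex 3.1 2.6 1.8
   vertex 0.7 2.8 3.0
  endloop
 endfacet
 facet normal 0.786 -0.483 0.387
  outer loop
   vertex 2.3 2.1 2.8
   vertex 1.6 0.8 2.6
   vertex 3.1 2.6 1.8
  endloop
 endfacet
 facet normal 0.046 -0.176 0.983
  outer loop
   vertex 2.3 2.1 2.8
   vertex 0.7 2.8 3.0
   vertex 1.6 0.8 2.6
  endloop
 endfacet
 facet normal -0.224 -0.931 -0.290
  outer loop
   vertex 0.7 0.1 2.5
   vertex 0.1 0.4 2.0
   vertex 1.5 0.5 0.6
  endloop
 endfacet
 facet normal 0.605 -0.791 0.088
  outer loop
   vertex 0.7 0.1 2.5
   vertex 1.5 0.5 0.6
   vertex 1.6 0.8 2.6
  endloop
 endfacet
 facet normal -0.673 -0.135 0.727
  outer loop
   vertex 0.7 0.1 2.5
   vertex 0.7 2.8 3.0
   vertex 0.1 0.4 2.0
  endloop
 endfacet
 facet normal 0.032 -0.182 0.983
  outer loop
   vertex 0.7 0.1 2.5
   vertex 1.6 0.8 2.6
   vertex 0.7 2.8 3.0
  endloop
 endfacet
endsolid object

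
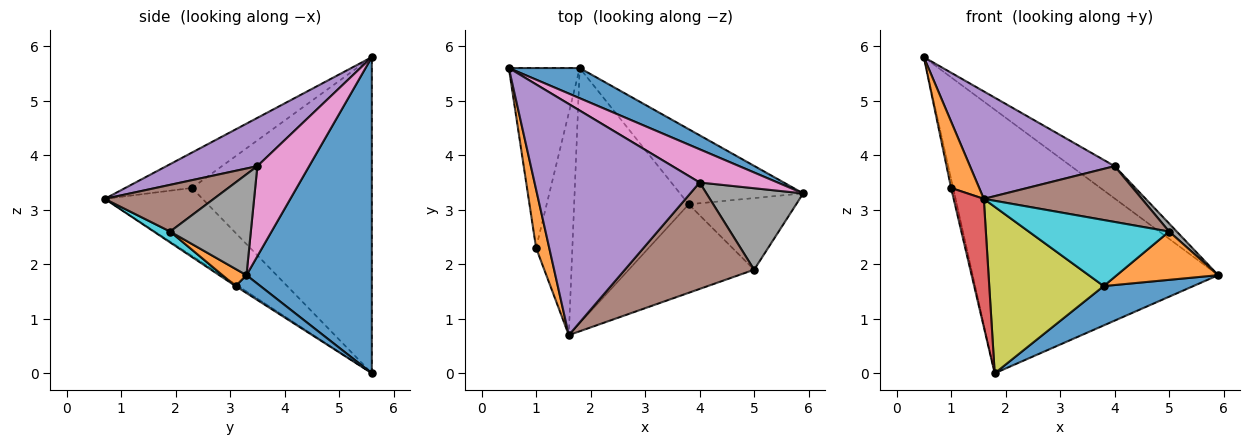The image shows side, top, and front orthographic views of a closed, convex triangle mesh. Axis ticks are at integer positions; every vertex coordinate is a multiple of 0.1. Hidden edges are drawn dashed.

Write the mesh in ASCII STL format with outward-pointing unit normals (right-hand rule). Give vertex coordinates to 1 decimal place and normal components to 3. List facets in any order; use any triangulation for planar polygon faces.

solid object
 facet normal 0.452 0.886 0.101
  outer loop
   vertex 1.8 5.6 0.0
   vertex 0.5 5.6 5.8
   vertex 5.9 3.3 1.8
  endloop
 endfacet
 facet normal -0.872 -0.367 0.324
  outer loop
   vertex 1.0 2.3 3.4
   vertex 1.6 0.7 3.2
   vertex 0.5 5.6 5.8
  endloop
 endfacet
 facet normal -0.976 0.011 -0.219
  outer loop
   vertex 1.0 2.3 3.4
   vertex 0.5 5.6 5.8
   vertex 1.8 5.6 0.0
  endloop
 endfacet
 facet normal -0.851 -0.262 -0.455
  outer loop
   vertex 1.0 2.3 3.4
   vertex 1.8 5.6 0.0
   vertex 1.6 0.7 3.2
  endloop
 endfacet
 facet normal 0.256 -0.408 0.876
  outer loop
   vertex 4.0 3.5 3.8
   vertex 0.5 5.6 5.8
   vertex 1.6 0.7 3.2
  endloop
 endfacet
 facet normal 0.305 -0.442 0.844
  outer loop
   vertex 4.0 3.5 3.8
   vertex 1.6 0.7 3.2
   vertex 5.0 1.9 2.6
  endloop
 endfacet
 facet normal 0.638 0.537 0.552
  outer loop
   vertex 4.0 3.5 3.8
   vertex 5.9 3.3 1.8
   vertex 0.5 5.6 5.8
  endloop
 endfacet
 facet normal 0.720 -0.068 0.691
  outer loop
   vertex 4.0 3.5 3.8
   vertex 5.0 1.9 2.6
   vertex 5.9 3.3 1.8
  endloop
 endfacet
 facet normal -0.013 -0.546 -0.837
  outer loop
   vertex 3.8 3.1 1.6
   vertex 1.6 0.7 3.2
   vertex 1.8 5.6 0.0
  endloop
 endfacet
 facet normal 0.070 -0.597 -0.799
  outer loop
   vertex 3.8 3.1 1.6
   vertex 5.0 1.9 2.6
   vertex 1.6 0.7 3.2
  endloop
 endfacet
 facet normal 0.128 -0.460 -0.879
  outer loop
   vertex 3.8 3.1 1.6
   vertex 1.8 5.6 0.0
   vertex 5.9 3.3 1.8
  endloop
 endfacet
 facet normal 0.131 -0.554 -0.822
  outer loop
   vertex 3.8 3.1 1.6
   vertex 5.9 3.3 1.8
   vertex 5.0 1.9 2.6
  endloop
 endfacet
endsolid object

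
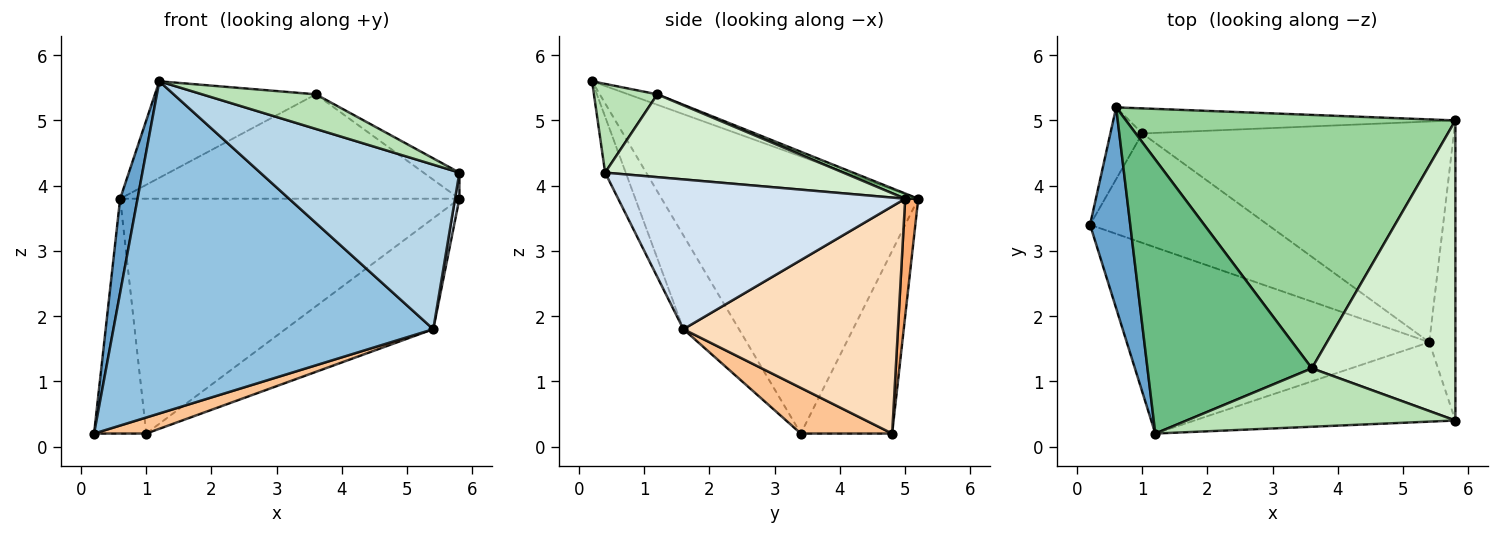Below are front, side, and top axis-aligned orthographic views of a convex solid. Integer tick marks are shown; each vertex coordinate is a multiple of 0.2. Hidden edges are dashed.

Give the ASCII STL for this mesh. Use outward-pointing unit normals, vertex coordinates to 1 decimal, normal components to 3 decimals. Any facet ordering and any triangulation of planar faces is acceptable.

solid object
 facet normal -0.987 -0.067 0.143
  outer loop
   vertex 0.6 5.2 3.8
   vertex 0.2 3.4 0.2
   vertex 1.2 0.2 5.6
  endloop
 endfacet
 facet normal -0.150 -0.863 -0.483
  outer loop
   vertex 5.4 1.6 1.8
   vertex 1.2 0.2 5.6
   vertex 0.2 3.4 0.2
  endloop
 endfacet
 facet normal -0.093 -0.897 -0.433
  outer loop
   vertex 5.4 1.6 1.8
   vertex 5.8 0.4 4.2
   vertex 1.2 0.2 5.6
  endloop
 endfacet
 facet normal 0.985 -0.015 -0.172
  outer loop
   vertex 5.4 1.6 1.8
   vertex 5.8 5.0 3.8
   vertex 5.8 0.4 4.2
  endloop
 endfacet
 facet normal -0.858 0.491 -0.150
  outer loop
   vertex 1.0 4.8 0.2
   vertex 0.2 3.4 0.2
   vertex 0.6 5.2 3.8
  endloop
 endfacet
 facet normal 0.038 0.994 -0.106
  outer loop
   vertex 1.0 4.8 0.2
   vertex 0.6 5.2 3.8
   vertex 5.8 5.0 3.8
  endloop
 endfacet
 facet normal 0.246 -0.141 -0.959
  outer loop
   vertex 1.0 4.8 0.2
   vertex 5.4 1.6 1.8
   vertex 0.2 3.4 0.2
  endloop
 endfacet
 facet normal 0.546 0.376 -0.749
  outer loop
   vertex 1.0 4.8 0.2
   vertex 5.8 5.0 3.8
   vertex 5.4 1.6 1.8
  endloop
 endfacet
 facet normal -0.060 0.332 0.941
  outer loop
   vertex 3.6 1.2 5.4
   vertex 0.6 5.2 3.8
   vertex 1.2 0.2 5.6
  endloop
 endfacet
 facet normal 0.015 0.381 0.925
  outer loop
   vertex 3.6 1.2 5.4
   vertex 5.8 5.0 3.8
   vertex 0.6 5.2 3.8
  endloop
 endfacet
 facet normal 0.273 -0.490 0.828
  outer loop
   vertex 3.6 1.2 5.4
   vertex 1.2 0.2 5.6
   vertex 5.8 0.4 4.2
  endloop
 endfacet
 facet normal 0.498 0.075 0.864
  outer loop
   vertex 3.6 1.2 5.4
   vertex 5.8 0.4 4.2
   vertex 5.8 5.0 3.8
  endloop
 endfacet
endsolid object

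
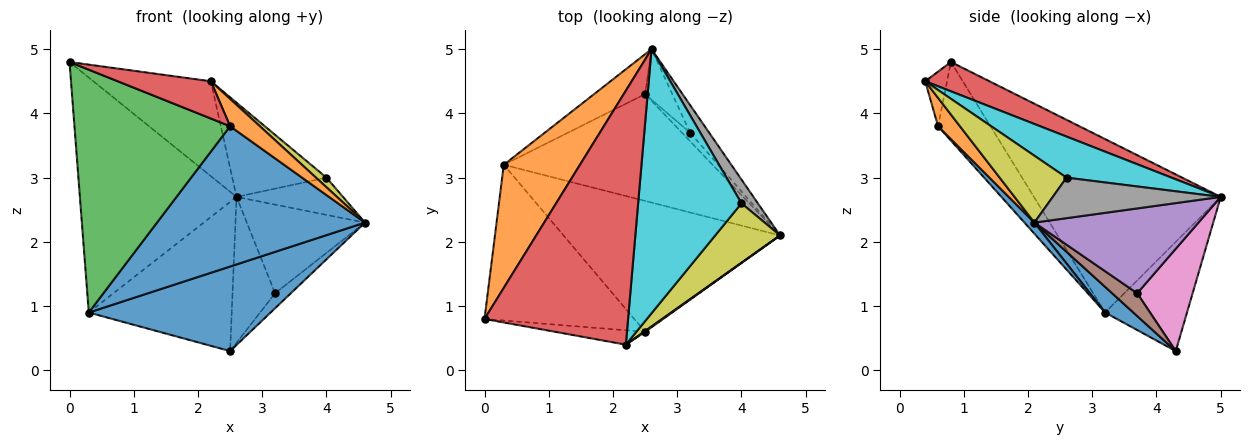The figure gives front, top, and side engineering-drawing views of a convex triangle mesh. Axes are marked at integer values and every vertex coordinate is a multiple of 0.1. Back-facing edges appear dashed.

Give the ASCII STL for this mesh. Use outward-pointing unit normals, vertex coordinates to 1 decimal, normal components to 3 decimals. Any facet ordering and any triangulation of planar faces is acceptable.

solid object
 facet normal 0.096 -0.618 -0.780
  outer loop
   vertex 0.3 3.2 0.9
   vertex 2.5 4.3 0.3
   vertex 4.6 2.1 2.3
  endloop
 endfacet
 facet normal -0.726 0.609 0.319
  outer loop
   vertex 0.3 3.2 0.9
   vertex 0.0 0.8 4.8
   vertex 2.6 5.0 2.7
  endloop
 endfacet
 facet normal -0.484 0.845 -0.226
  outer loop
   vertex 0.3 3.2 0.9
   vertex 2.6 5.0 2.7
   vertex 2.5 4.3 0.3
  endloop
 endfacet
 facet normal 0.188 0.344 0.920
  outer loop
   vertex 2.2 0.4 4.5
   vertex 2.6 5.0 2.7
   vertex 0.0 0.8 4.8
  endloop
 endfacet
 facet normal 0.798 0.575 -0.179
  outer loop
   vertex 3.2 3.7 1.2
   vertex 2.6 5.0 2.7
   vertex 4.6 2.1 2.3
  endloop
 endfacet
 facet normal 0.810 0.509 -0.291
  outer loop
   vertex 3.2 3.7 1.2
   vertex 4.6 2.1 2.3
   vertex 2.5 4.3 0.3
  endloop
 endfacet
 facet normal 0.776 0.596 -0.206
  outer loop
   vertex 3.2 3.7 1.2
   vertex 2.5 4.3 0.3
   vertex 2.6 5.0 2.7
  endloop
 endfacet
 facet normal 0.799 0.507 0.323
  outer loop
   vertex 4.0 2.6 3.0
   vertex 4.6 2.1 2.3
   vertex 2.6 5.0 2.7
  endloop
 endfacet
 facet normal 0.713 -0.112 0.692
  outer loop
   vertex 4.0 2.6 3.0
   vertex 2.2 0.4 4.5
   vertex 4.6 2.1 2.3
  endloop
 endfacet
 facet normal 0.350 0.315 0.882
  outer loop
   vertex 4.0 2.6 3.0
   vertex 2.6 5.0 2.7
   vertex 2.2 0.4 4.5
  endloop
 endfacet
 facet normal 0.035 -0.731 -0.682
  outer loop
   vertex 2.5 0.6 3.8
   vertex 0.3 3.2 0.9
   vertex 4.6 2.1 2.3
  endloop
 endfacet
 facet normal 0.592 -0.805 0.024
  outer loop
   vertex 2.5 0.6 3.8
   vertex 4.6 2.1 2.3
   vertex 2.2 0.4 4.5
  endloop
 endfacet
 facet normal -0.273 -0.810 -0.519
  outer loop
   vertex 2.5 0.6 3.8
   vertex 0.0 0.8 4.8
   vertex 0.3 3.2 0.9
  endloop
 endfacet
 facet normal -0.214 -0.911 -0.352
  outer loop
   vertex 2.5 0.6 3.8
   vertex 2.2 0.4 4.5
   vertex 0.0 0.8 4.8
  endloop
 endfacet
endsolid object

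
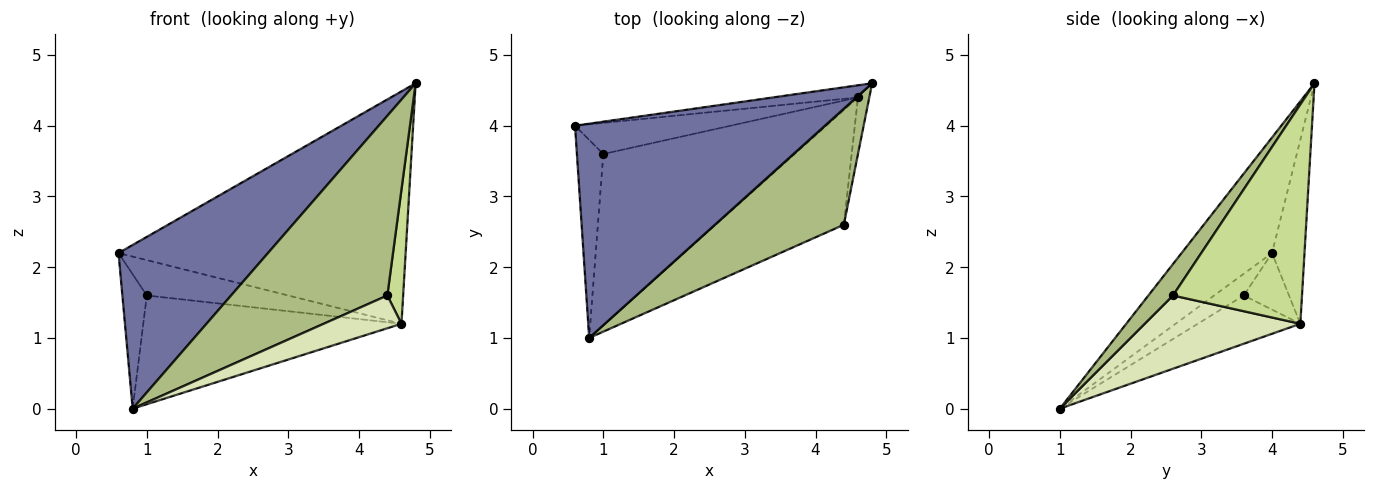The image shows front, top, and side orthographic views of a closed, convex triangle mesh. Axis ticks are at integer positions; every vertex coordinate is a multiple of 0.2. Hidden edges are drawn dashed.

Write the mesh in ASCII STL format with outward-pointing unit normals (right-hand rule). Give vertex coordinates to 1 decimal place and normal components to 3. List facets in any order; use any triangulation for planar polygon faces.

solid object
 facet normal -0.345 -0.570 0.746
  outer loop
   vertex 0.8 1.0 0.0
   vertex 4.8 4.6 4.6
   vertex 0.6 4.0 2.2
  endloop
 endfacet
 facet normal -0.562 0.464 -0.684
  outer loop
   vertex 1.0 3.6 1.6
   vertex 0.8 1.0 0.0
   vertex 0.6 4.0 2.2
  endloop
 endfacet
 facet normal -0.112 0.992 -0.052
  outer loop
   vertex 4.6 4.4 1.2
   vertex 0.6 4.0 2.2
   vertex 4.8 4.6 4.6
  endloop
 endfacet
 facet normal -0.234 0.730 -0.642
  outer loop
   vertex 4.6 4.4 1.2
   vertex 1.0 3.6 1.6
   vertex 0.6 4.0 2.2
  endloop
 endfacet
 facet normal -0.208 0.524 -0.826
  outer loop
   vertex 4.6 4.4 1.2
   vertex 0.8 1.0 0.0
   vertex 1.0 3.6 1.6
  endloop
 endfacet
 facet normal 0.131 -0.833 0.538
  outer loop
   vertex 4.4 2.6 1.6
   vertex 4.8 4.6 4.6
   vertex 0.8 1.0 0.0
  endloop
 endfacet
 facet normal 0.991 -0.122 -0.051
  outer loop
   vertex 4.4 2.6 1.6
   vertex 4.6 4.4 1.2
   vertex 4.8 4.6 4.6
  endloop
 endfacet
 facet normal 0.482 -0.241 -0.843
  outer loop
   vertex 4.4 2.6 1.6
   vertex 0.8 1.0 0.0
   vertex 4.6 4.4 1.2
  endloop
 endfacet
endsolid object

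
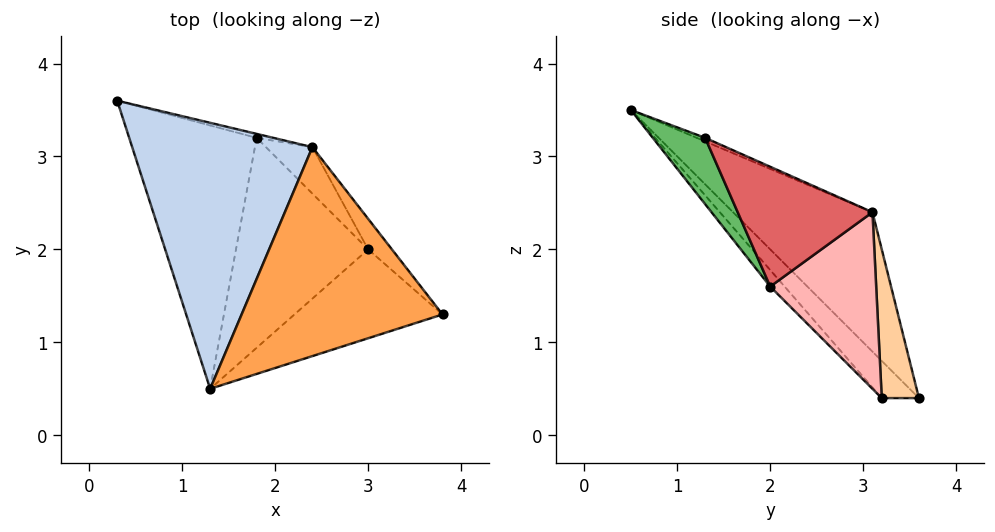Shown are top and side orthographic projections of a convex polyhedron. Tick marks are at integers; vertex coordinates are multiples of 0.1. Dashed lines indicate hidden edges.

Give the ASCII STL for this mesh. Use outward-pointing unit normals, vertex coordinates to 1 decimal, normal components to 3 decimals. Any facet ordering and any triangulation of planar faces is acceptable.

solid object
 facet normal -0.193 -0.724 -0.662
  outer loop
   vertex 1.8 3.2 0.4
   vertex 1.3 0.5 3.5
   vertex 0.3 3.6 0.4
  endloop
 endfacet
 facet normal -0.526 0.510 0.680
  outer loop
   vertex 2.4 3.1 2.4
   vertex 0.3 3.6 0.4
   vertex 1.3 0.5 3.5
  endloop
 endfacet
 facet normal -0.016 0.395 0.918
  outer loop
   vertex 2.4 3.1 2.4
   vertex 1.3 0.5 3.5
   vertex 3.8 1.3 3.2
  endloop
 endfacet
 facet normal 0.258 0.966 -0.029
  outer loop
   vertex 2.4 3.1 2.4
   vertex 1.8 3.2 0.4
   vertex 0.3 3.6 0.4
  endloop
 endfacet
 facet normal 0.215 -0.851 -0.480
  outer loop
   vertex 3.0 2.0 1.6
   vertex 3.8 1.3 3.2
   vertex 1.3 0.5 3.5
  endloop
 endfacet
 facet normal -0.083 -0.745 -0.662
  outer loop
   vertex 3.0 2.0 1.6
   vertex 1.3 0.5 3.5
   vertex 1.8 3.2 0.4
  endloop
 endfacet
 facet normal 0.812 0.560 -0.161
  outer loop
   vertex 3.0 2.0 1.6
   vertex 2.4 3.1 2.4
   vertex 3.8 1.3 3.2
  endloop
 endfacet
 facet normal 0.788 0.580 -0.207
  outer loop
   vertex 3.0 2.0 1.6
   vertex 1.8 3.2 0.4
   vertex 2.4 3.1 2.4
  endloop
 endfacet
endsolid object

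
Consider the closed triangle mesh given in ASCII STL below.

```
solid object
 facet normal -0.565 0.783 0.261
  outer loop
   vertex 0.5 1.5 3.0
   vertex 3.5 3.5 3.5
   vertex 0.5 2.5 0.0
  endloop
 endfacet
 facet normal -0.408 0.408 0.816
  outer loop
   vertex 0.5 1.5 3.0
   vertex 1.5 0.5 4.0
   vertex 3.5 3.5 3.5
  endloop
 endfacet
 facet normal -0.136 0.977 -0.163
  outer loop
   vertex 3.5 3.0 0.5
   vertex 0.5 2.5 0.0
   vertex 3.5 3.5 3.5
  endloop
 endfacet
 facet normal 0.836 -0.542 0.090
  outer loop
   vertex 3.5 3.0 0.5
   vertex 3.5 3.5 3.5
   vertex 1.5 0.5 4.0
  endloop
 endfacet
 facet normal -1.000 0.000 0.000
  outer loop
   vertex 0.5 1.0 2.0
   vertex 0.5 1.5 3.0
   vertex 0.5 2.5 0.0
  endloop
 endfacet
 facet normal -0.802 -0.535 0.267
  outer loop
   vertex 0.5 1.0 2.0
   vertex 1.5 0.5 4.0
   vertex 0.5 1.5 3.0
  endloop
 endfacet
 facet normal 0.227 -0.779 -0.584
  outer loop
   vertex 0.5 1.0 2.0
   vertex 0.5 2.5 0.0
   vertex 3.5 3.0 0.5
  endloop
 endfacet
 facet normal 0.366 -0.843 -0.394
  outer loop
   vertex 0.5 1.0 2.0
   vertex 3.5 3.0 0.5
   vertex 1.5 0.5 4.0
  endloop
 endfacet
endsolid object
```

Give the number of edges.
12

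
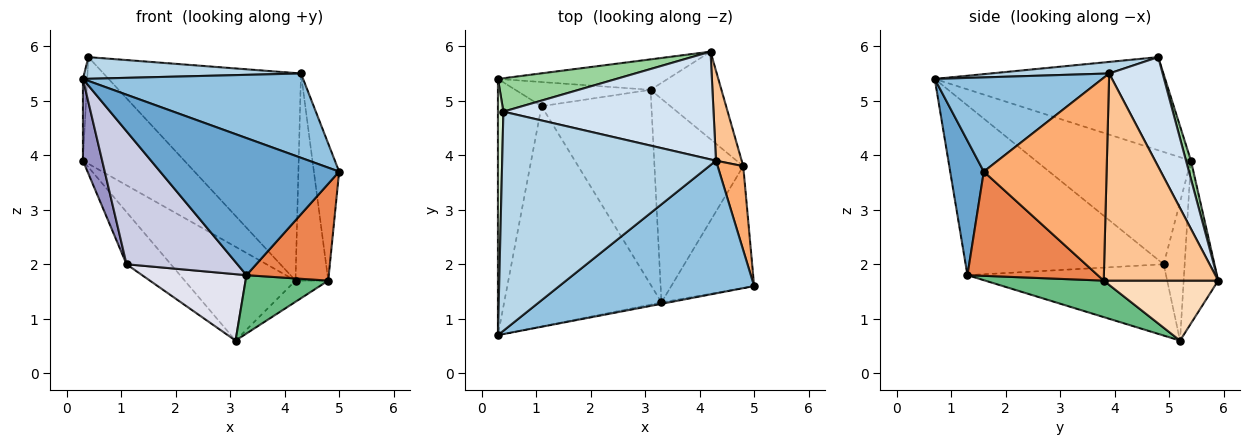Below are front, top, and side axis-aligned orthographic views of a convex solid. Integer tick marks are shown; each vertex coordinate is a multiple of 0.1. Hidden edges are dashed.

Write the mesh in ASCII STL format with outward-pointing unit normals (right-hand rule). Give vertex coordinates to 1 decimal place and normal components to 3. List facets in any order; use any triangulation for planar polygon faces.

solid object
 facet normal 0.185 -0.983 -0.010
  outer loop
   vertex 3.3 1.3 1.8
   vertex 5.0 1.6 3.7
   vertex 0.3 0.7 5.4
  endloop
 endfacet
 facet normal 0.378 -0.497 0.781
  outer loop
   vertex 4.3 3.9 5.5
   vertex 0.3 0.7 5.4
   vertex 5.0 1.6 3.7
  endloop
 endfacet
 facet normal 0.054 -0.098 0.994
  outer loop
   vertex 4.3 3.9 5.5
   vertex 0.4 4.8 5.8
   vertex 0.3 0.7 5.4
  endloop
 endfacet
 facet normal 0.234 0.863 0.448
  outer loop
   vertex 4.3 3.9 5.5
   vertex 4.2 5.9 1.7
   vertex 0.4 4.8 5.8
  endloop
 endfacet
 facet normal 0.702 -0.443 -0.558
  outer loop
   vertex 4.8 3.8 1.7
   vertex 5.0 1.6 3.7
   vertex 3.3 1.3 1.8
  endloop
 endfacet
 facet normal 0.972 0.200 0.123
  outer loop
   vertex 4.8 3.8 1.7
   vertex 4.3 3.9 5.5
   vertex 5.0 1.6 3.7
  endloop
 endfacet
 facet normal 0.955 0.273 0.118
  outer loop
   vertex 4.8 3.8 1.7
   vertex 4.2 5.9 1.7
   vertex 4.3 3.9 5.5
  endloop
 endfacet
 facet normal 0.635 0.181 -0.751
  outer loop
   vertex 3.1 5.2 0.6
   vertex 4.2 5.9 1.7
   vertex 4.8 3.8 1.7
  endloop
 endfacet
 facet normal 0.367 -0.256 -0.894
  outer loop
   vertex 3.1 5.2 0.6
   vertex 4.8 3.8 1.7
   vertex 3.3 1.3 1.8
  endloop
 endfacet
 facet normal 0.046 0.953 0.299
  outer loop
   vertex 0.3 5.4 3.9
   vertex 0.4 4.8 5.8
   vertex 4.2 5.9 1.7
  endloop
 endfacet
 facet normal -0.284 0.912 -0.296
  outer loop
   vertex 0.3 5.4 3.9
   vertex 4.2 5.9 1.7
   vertex 3.1 5.2 0.6
  endloop
 endfacet
 facet normal -0.998 0.019 0.058
  outer loop
   vertex 0.3 5.4 3.9
   vertex 0.3 0.7 5.4
   vertex 0.4 4.8 5.8
  endloop
 endfacet
 facet normal -0.926 -0.115 -0.360
  outer loop
   vertex 1.1 4.9 2.0
   vertex 0.3 0.7 5.4
   vertex 0.3 5.4 3.9
  endloop
 endfacet
 facet normal -0.395 0.834 -0.386
  outer loop
   vertex 1.1 4.9 2.0
   vertex 0.3 5.4 3.9
   vertex 3.1 5.2 0.6
  endloop
 endfacet
 facet normal -0.679 -0.380 -0.629
  outer loop
   vertex 1.1 4.9 2.0
   vertex 3.3 1.3 1.8
   vertex 0.3 0.7 5.4
  endloop
 endfacet
 facet normal -0.523 -0.275 -0.807
  outer loop
   vertex 1.1 4.9 2.0
   vertex 3.1 5.2 0.6
   vertex 3.3 1.3 1.8
  endloop
 endfacet
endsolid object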